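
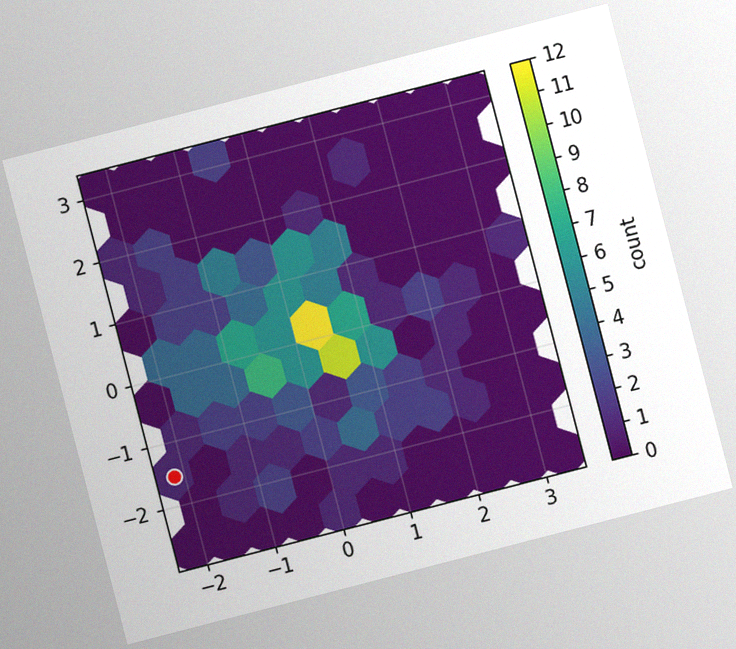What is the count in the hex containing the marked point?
1

The chart is tilted about 15° counter-clockwise, with some photo noise. The marked hex reads 1 on the colorbar.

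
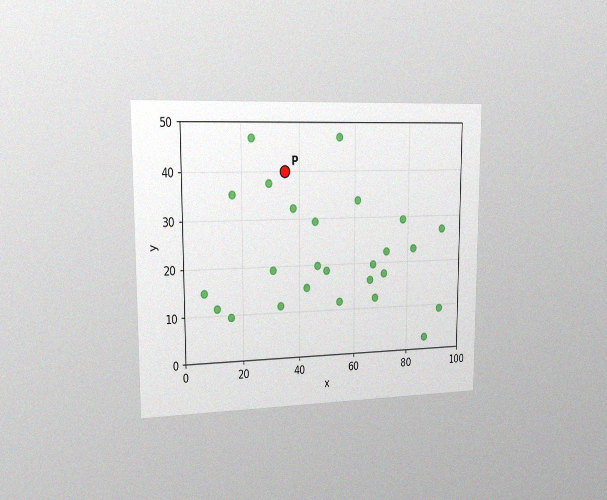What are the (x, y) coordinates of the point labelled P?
(35, 40)

The chart is viewed slightly from the left, with some photo noise. Following the gridlines from P to each axis, P sits at (35, 40).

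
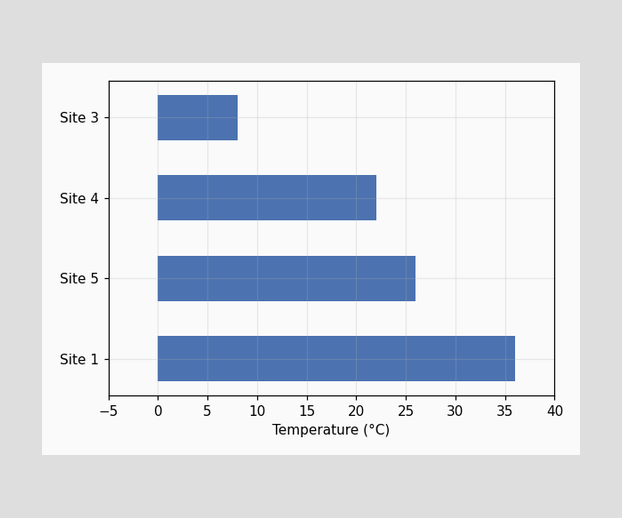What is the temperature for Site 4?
22°C

Reading along the chart's x-axis, the Site 4 bar reaches 22°C.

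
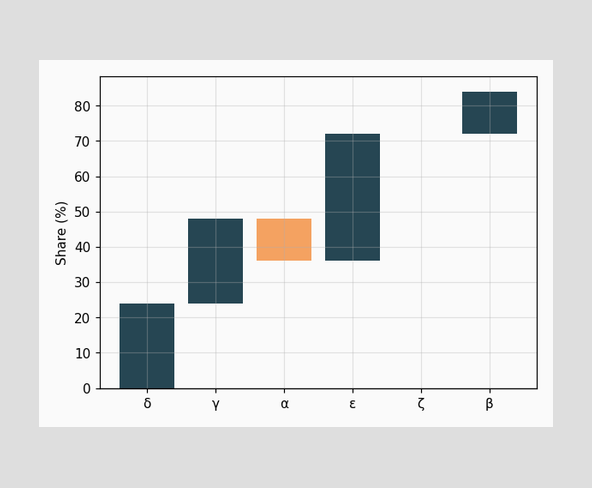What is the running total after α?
36%

After α the running total reaches 36%.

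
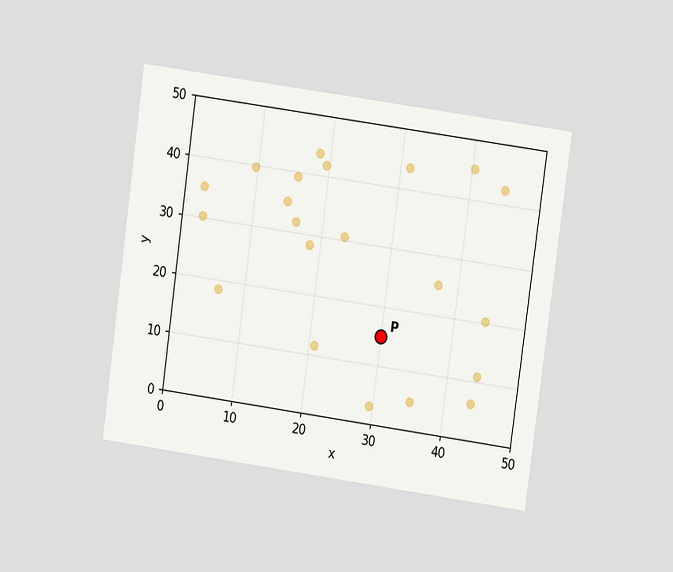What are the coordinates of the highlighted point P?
(30, 15)

The chart is tilted about 8° clockwise and viewed at a slight angle. Following the gridlines from P to each axis, P sits at (30, 15).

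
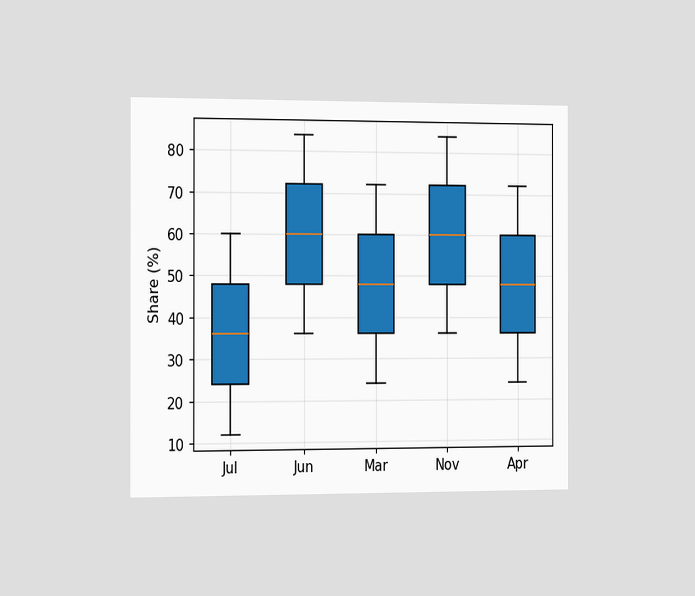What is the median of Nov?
60%

The chart is viewed slightly from the left. The median line in the Nov box sits at 60%.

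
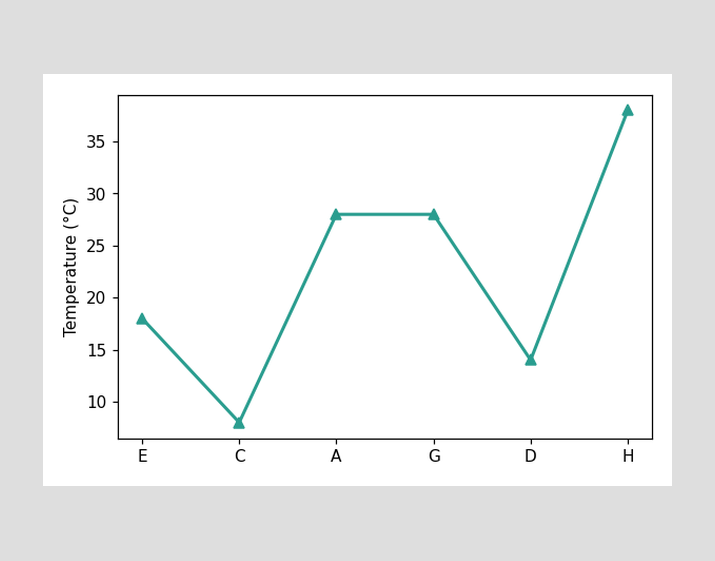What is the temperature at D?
At D, the line is at 14°C.

14°C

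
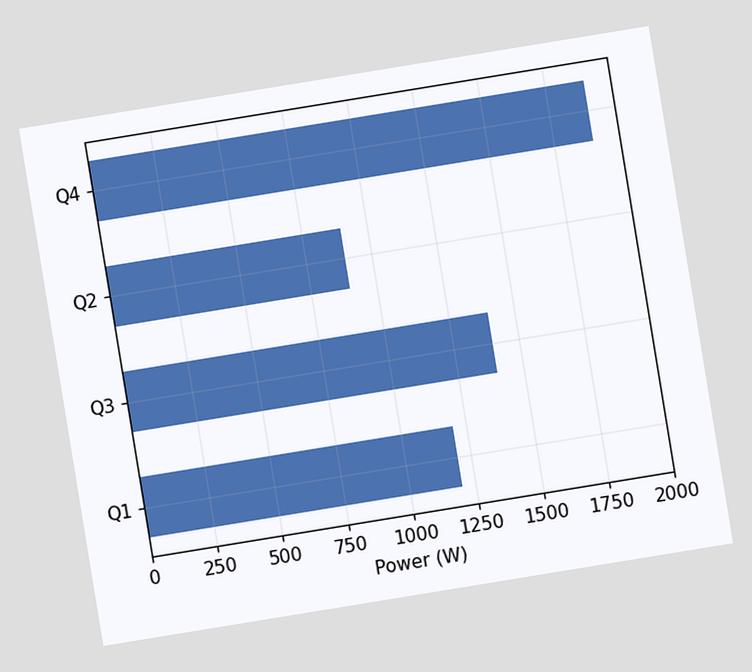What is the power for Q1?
1200W

The chart is tilted about 9° counter-clockwise. Reading along the chart's x-axis, the Q1 bar reaches 1200W.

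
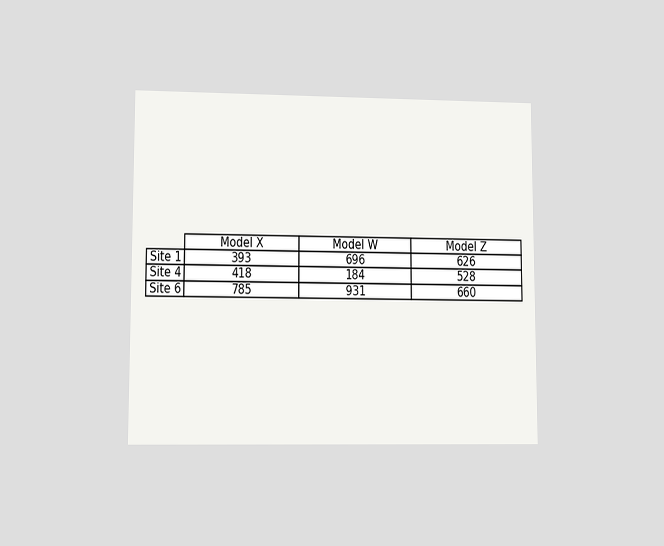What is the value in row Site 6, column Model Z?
The chart is viewed at a slight angle. The (Site 6, Model Z) cell reads 660.

660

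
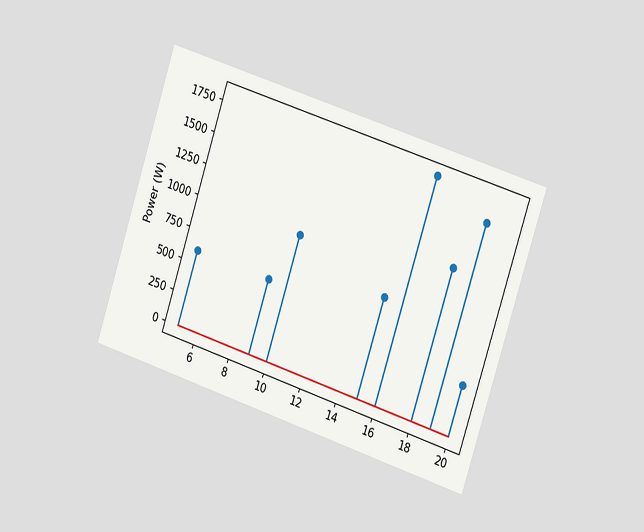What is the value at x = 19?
1600W

The chart is tilted about 18° clockwise and viewed slightly from the right. The stem at x=19 reaches 1600W.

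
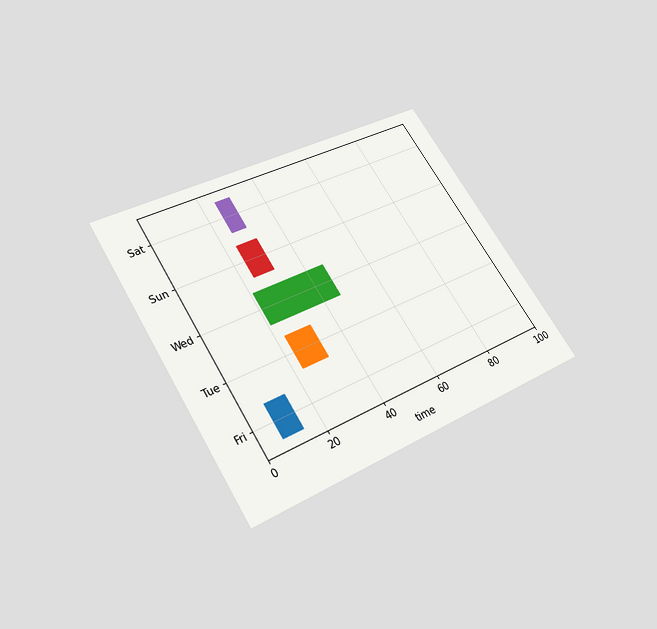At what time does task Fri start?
The chart is tilted about 32° counter-clockwise and viewed slightly from below. The Fri bar begins at t=7.

7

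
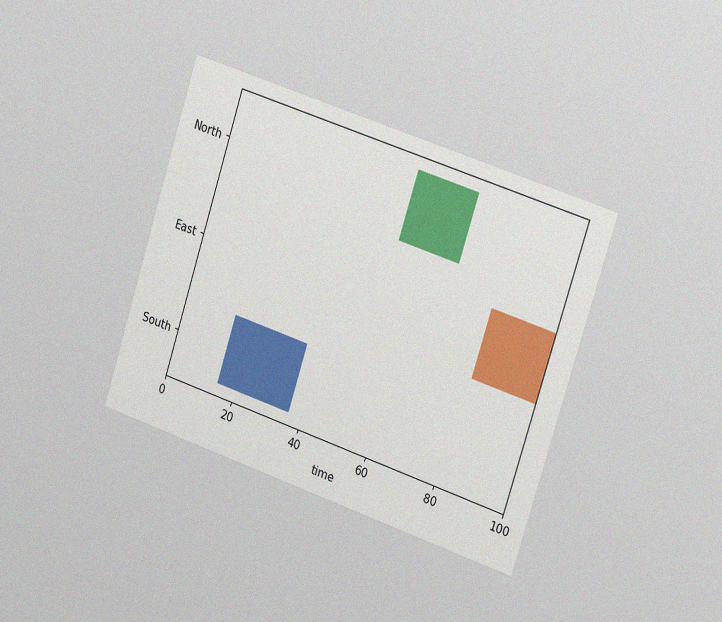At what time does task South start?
15

The chart is tilted about 18° clockwise and viewed slightly from the right, with some photo noise. The South bar begins at t=15.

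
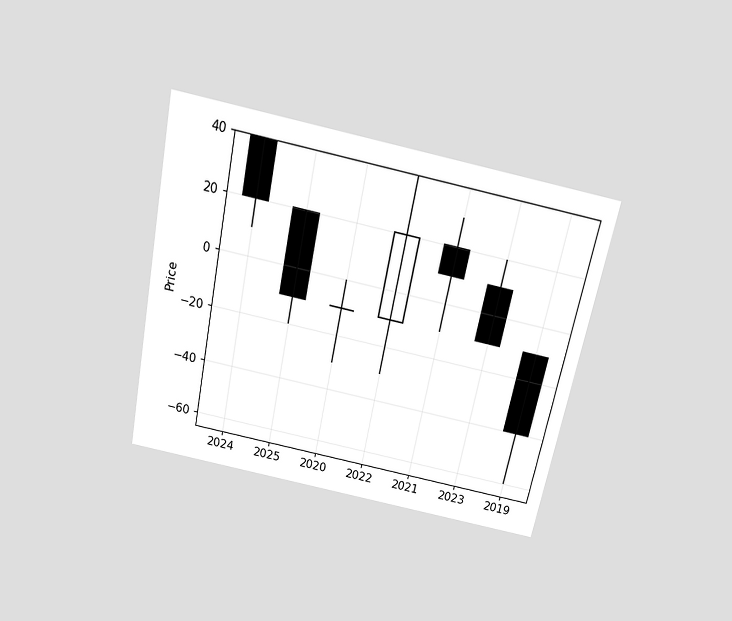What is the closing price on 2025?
The chart is tilted about 12° clockwise and viewed slightly from above. The 2025 candle closes at -10.

-10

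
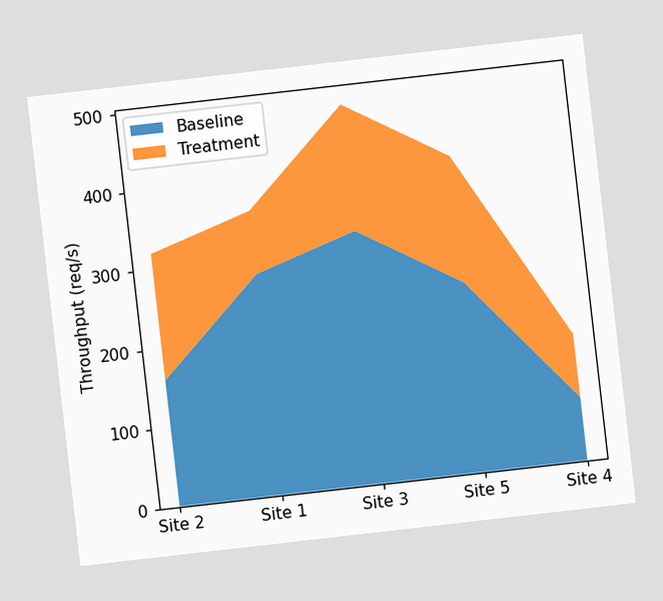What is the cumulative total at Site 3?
480req/s

The chart is tilted about 7° counter-clockwise. The stacked total at Site 3 reaches 480req/s.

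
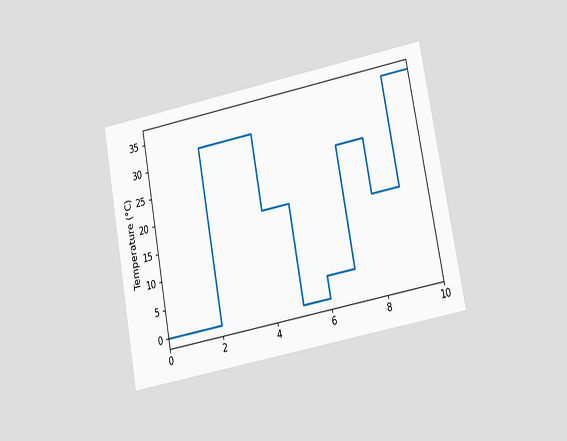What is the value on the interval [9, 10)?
The chart is tilted about 11° counter-clockwise and viewed at a slight angle. On [9, 10) the step sits at 36°C.

36°C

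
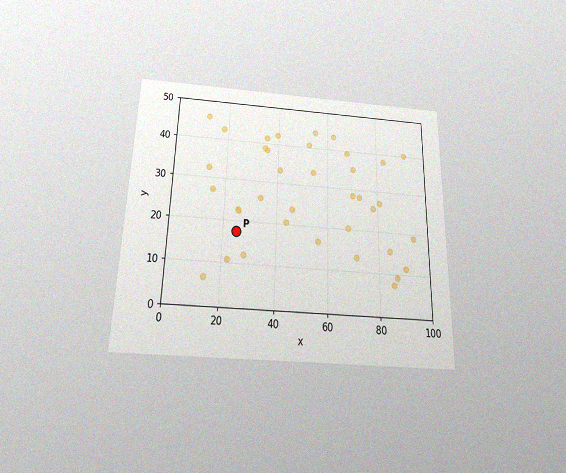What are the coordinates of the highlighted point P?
The chart is viewed slightly from below, with some photo noise. Following the gridlines from P to each axis, P sits at (25, 17.5).

(25, 17.5)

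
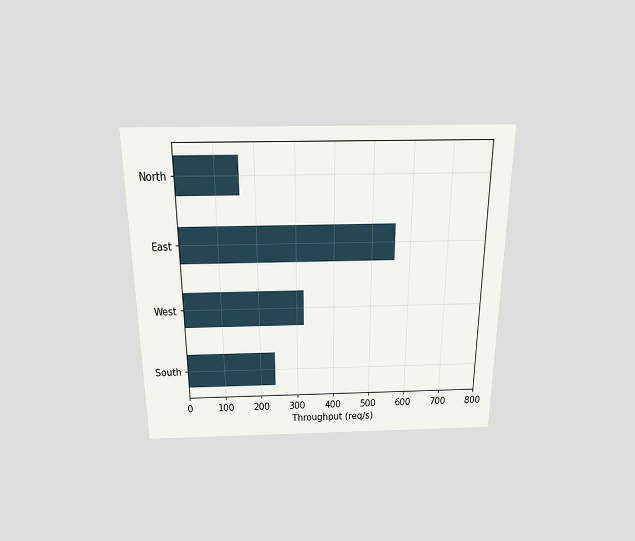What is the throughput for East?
560req/s

The chart is viewed slightly from above. Reading along the chart's x-axis, the East bar reaches 560req/s.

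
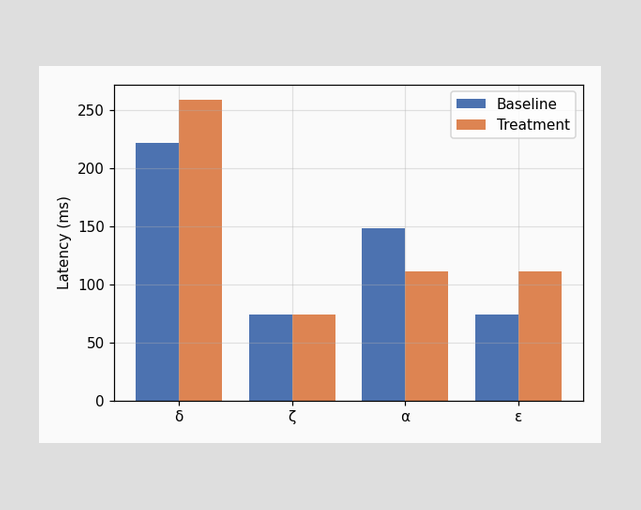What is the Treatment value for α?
The Treatment bar at α reaches 111ms on the y-axis.

111ms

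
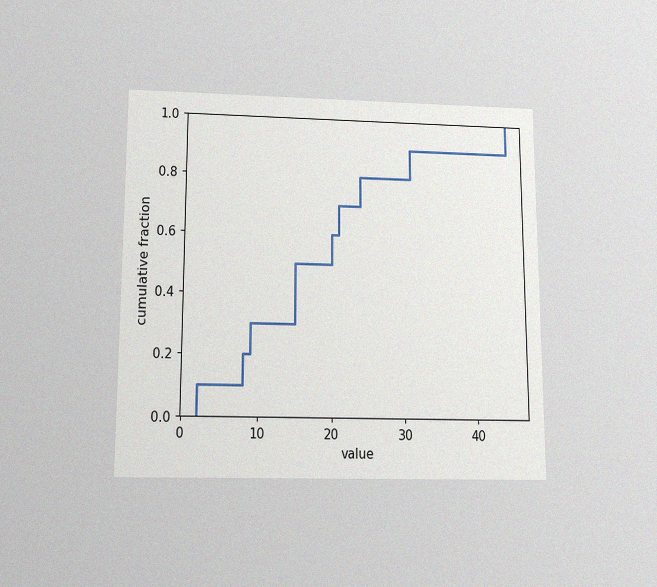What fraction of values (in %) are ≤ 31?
90%

The chart is viewed slightly from below, with some photo noise. At x=31 the ECDF step is at 90%.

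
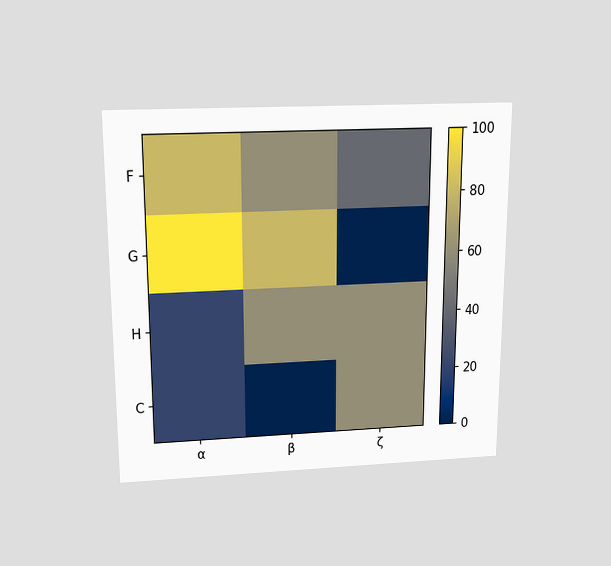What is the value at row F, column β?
60

The chart is viewed slightly from above. Matching cell (F, β) against the colorbar gives 60.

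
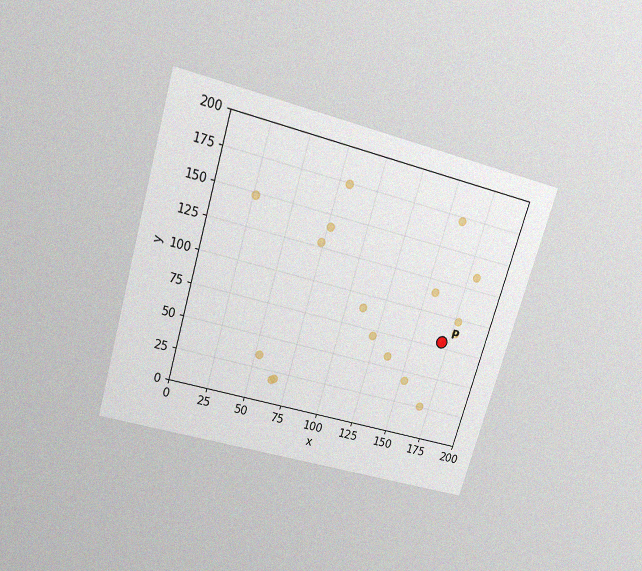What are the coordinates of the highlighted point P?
The chart is tilted about 17° clockwise and viewed slightly from above, with some photo noise. Following the gridlines from P to each axis, P sits at (170, 80).

(170, 80)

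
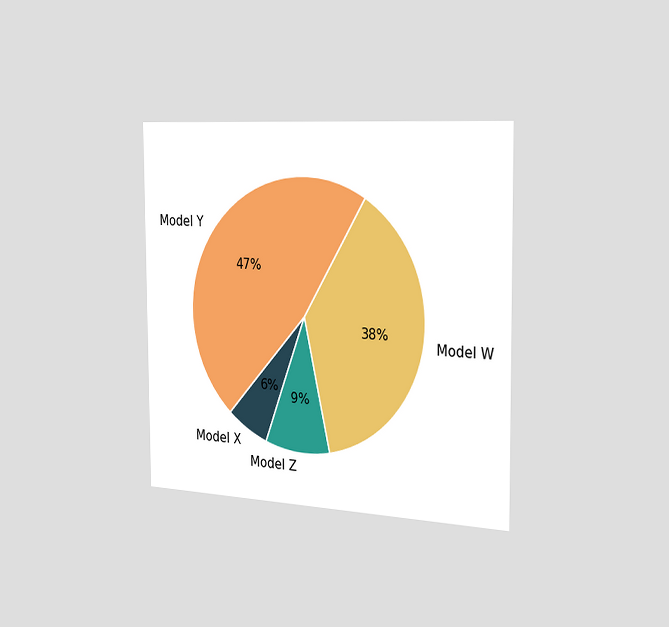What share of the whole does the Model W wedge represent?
38%

The chart is viewed slightly from the right. The Model W slice takes up 38% of the pie.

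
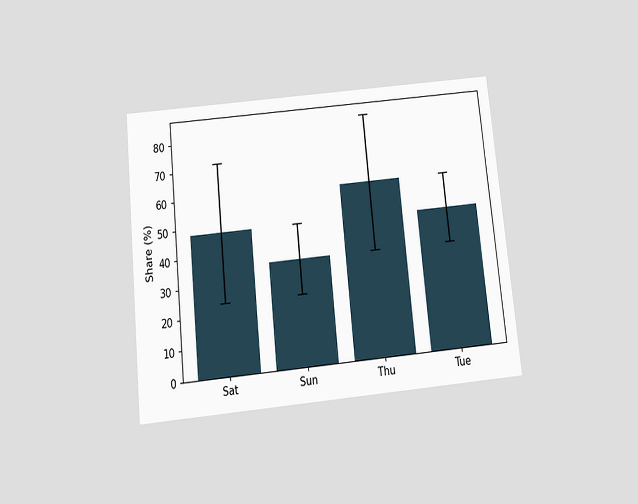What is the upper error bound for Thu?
84%

The chart is tilted about 6° counter-clockwise and viewed slightly from below. The Thu bar's upper whisker reaches 84%.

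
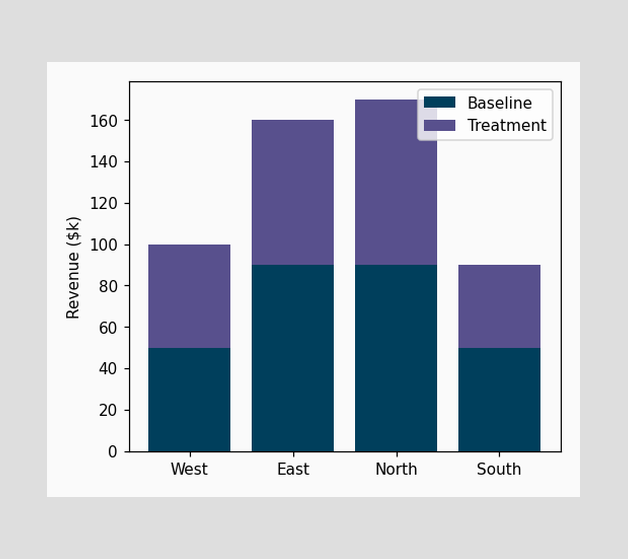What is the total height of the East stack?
The East stack's top reaches $160k on the y-axis.

$160k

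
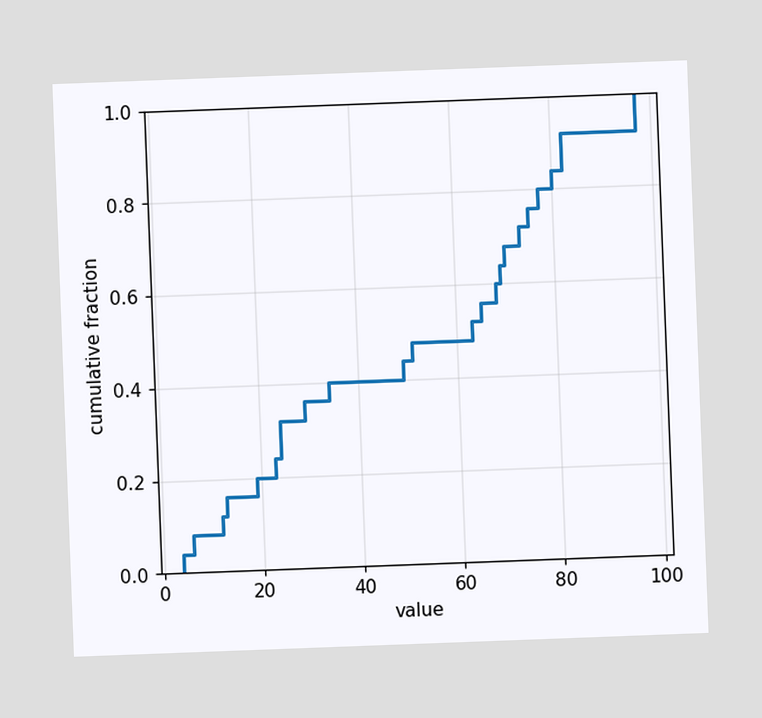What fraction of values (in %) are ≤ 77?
The chart is tilted about 2° counter-clockwise. At x=77 the ECDF step is at 80%.

80%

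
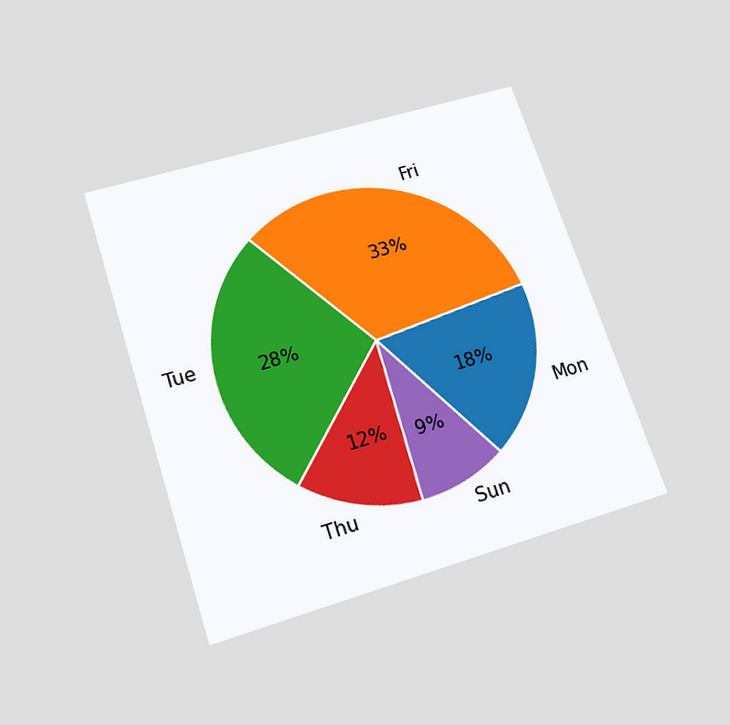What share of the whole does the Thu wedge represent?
12%

The chart is tilted about 18° counter-clockwise and viewed slightly from below. The Thu slice takes up 12% of the pie.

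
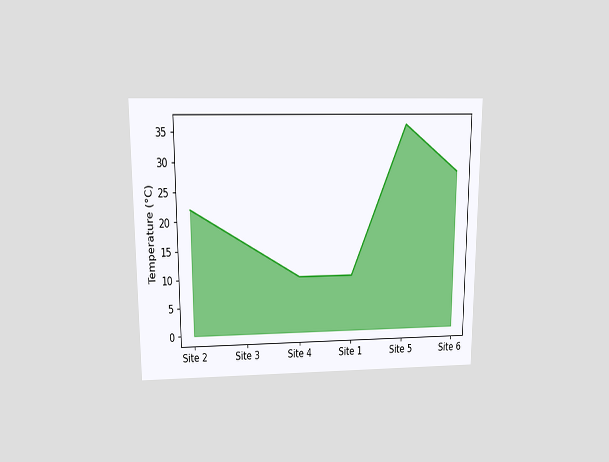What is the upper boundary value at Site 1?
10°C

The chart is viewed slightly from above. At Site 1 the upper boundary is at 10°C.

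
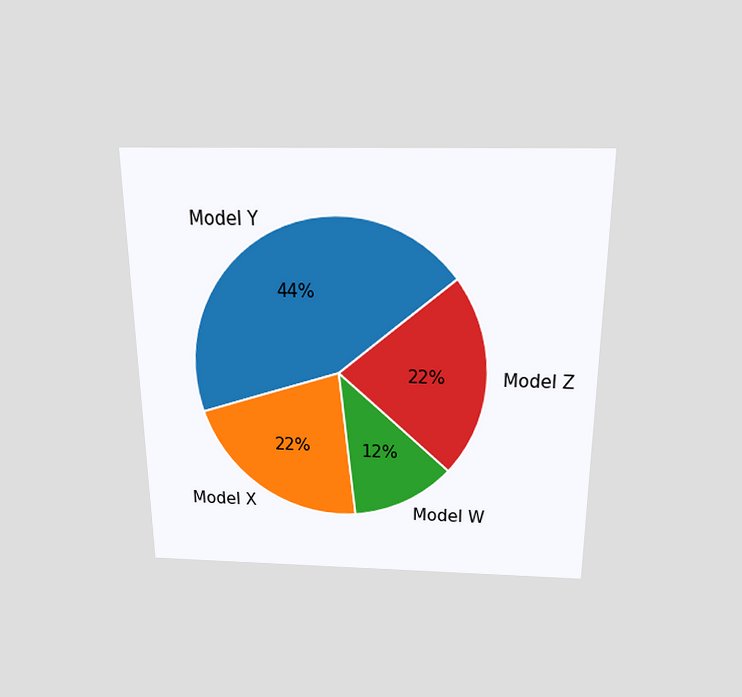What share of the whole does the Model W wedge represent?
The chart is viewed slightly from above. The Model W slice takes up 12% of the pie.

12%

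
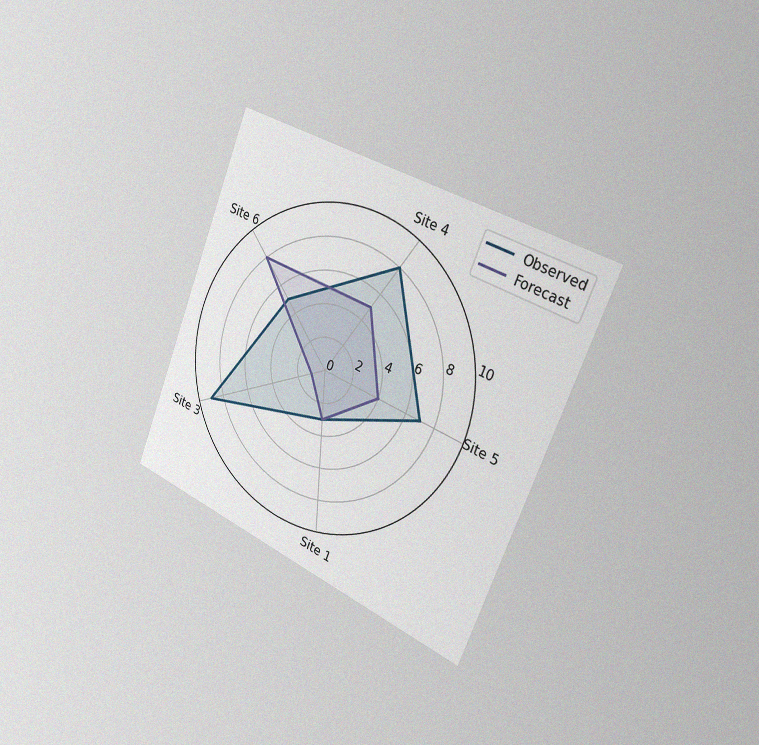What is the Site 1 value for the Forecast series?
3

The chart is tilted about 22° clockwise and viewed slightly from the right, with some photo noise. On the Site 1 axis, Forecast reaches 3.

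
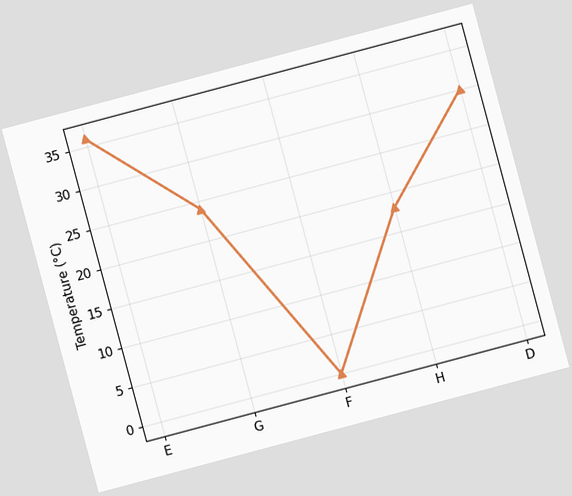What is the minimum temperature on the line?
0°C

The chart is tilted about 15° counter-clockwise. The lowest point is at F, and reading across to the y-axis gives 0°C.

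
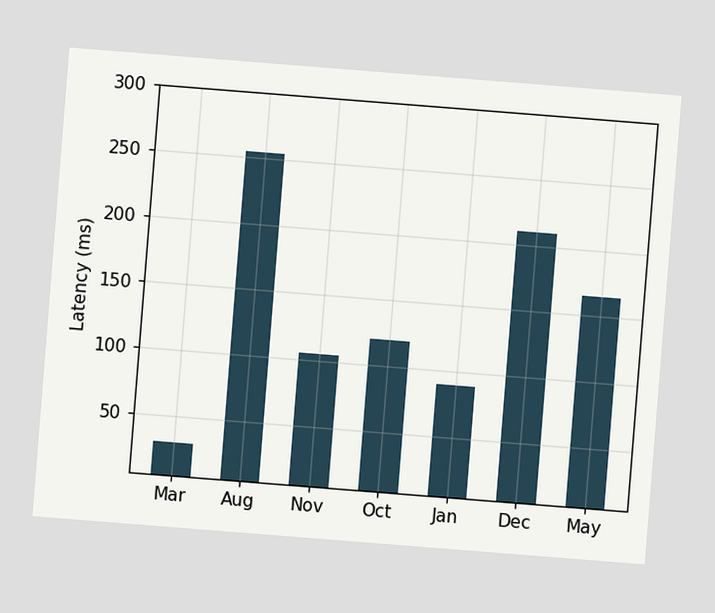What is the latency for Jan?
The chart is tilted about 5° clockwise. Reading along the chart's y-axis, the Jan bar reaches 90ms.

90ms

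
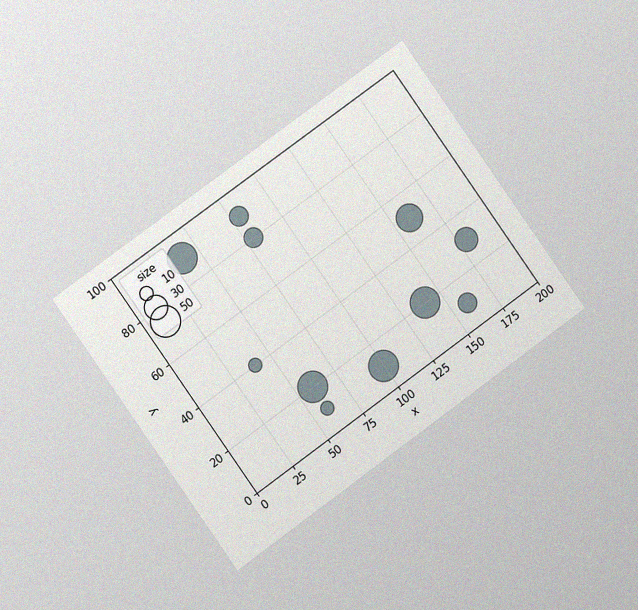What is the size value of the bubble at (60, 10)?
10

The chart is tilted about 36° counter-clockwise and viewed at a slight angle, with some photo noise. Matching the bubble at (60, 10) against the size legend gives 10.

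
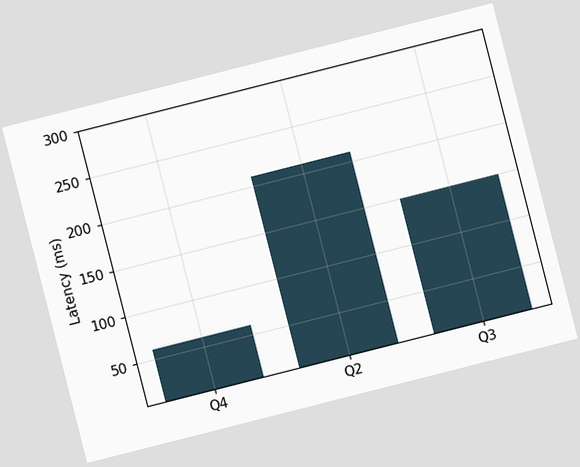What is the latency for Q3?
The chart is tilted about 14° counter-clockwise. Reading along the chart's y-axis, the Q3 bar reaches 150ms.

150ms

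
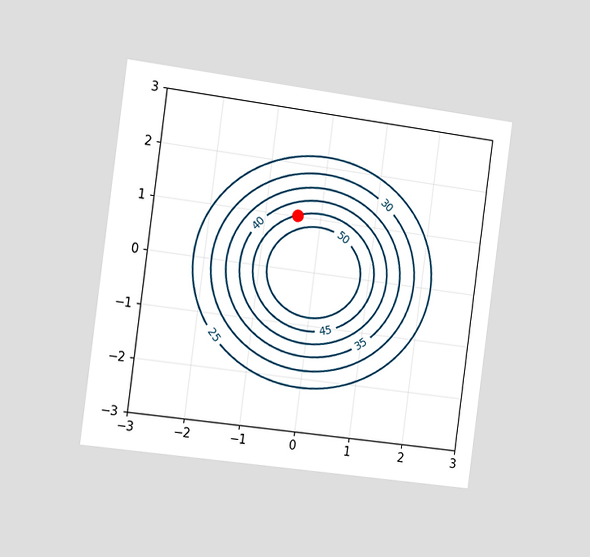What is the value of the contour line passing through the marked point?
45

The chart is tilted about 8° clockwise and viewed slightly from the left. The marked point sits on the contour labelled 45.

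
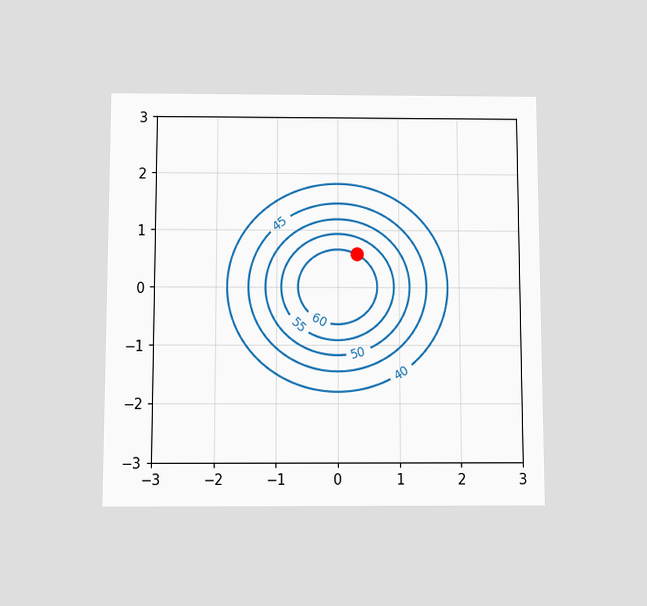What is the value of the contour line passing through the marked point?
60

The chart is viewed slightly from below. The marked point sits on the contour labelled 60.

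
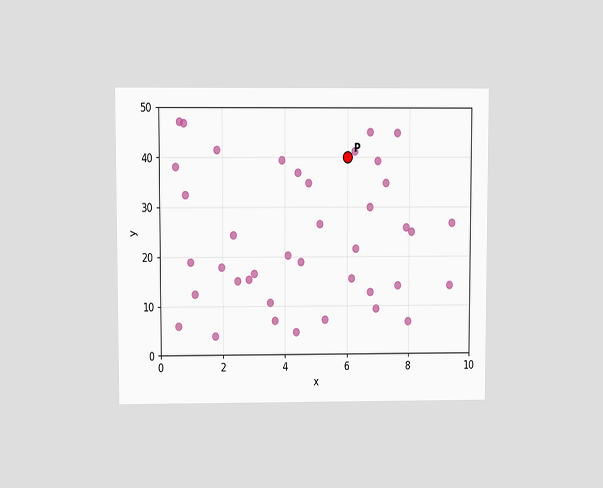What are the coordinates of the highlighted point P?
(6, 40)

The chart is viewed at a slight angle. Following the gridlines from P to each axis, P sits at (6, 40).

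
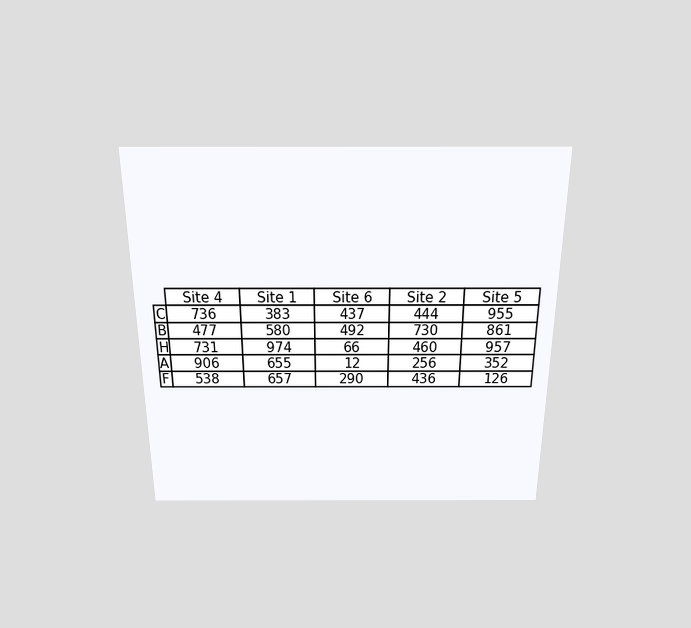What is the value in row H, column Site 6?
66

The chart is viewed slightly from above. The (H, Site 6) cell reads 66.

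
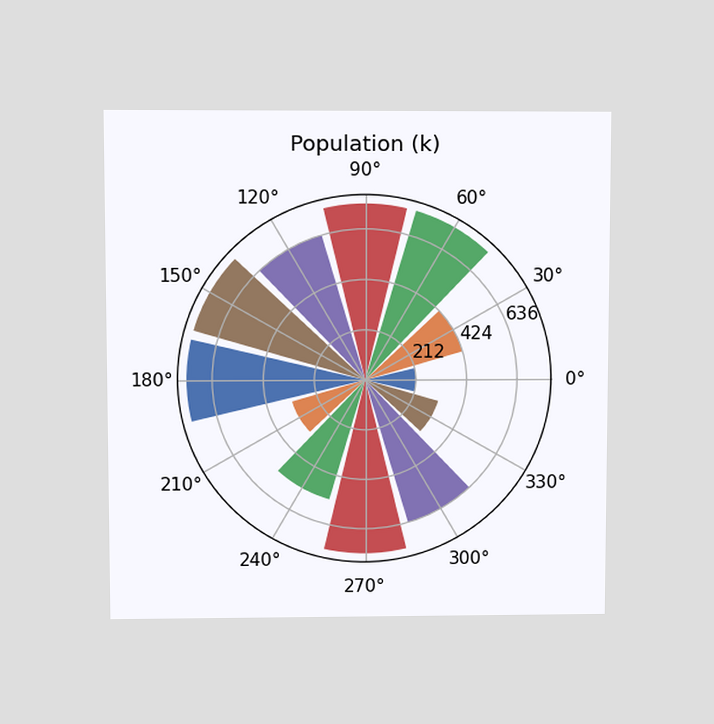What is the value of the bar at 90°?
742k

The chart is viewed at a slight angle. The bar at 90° reaches 742k on the radial axis.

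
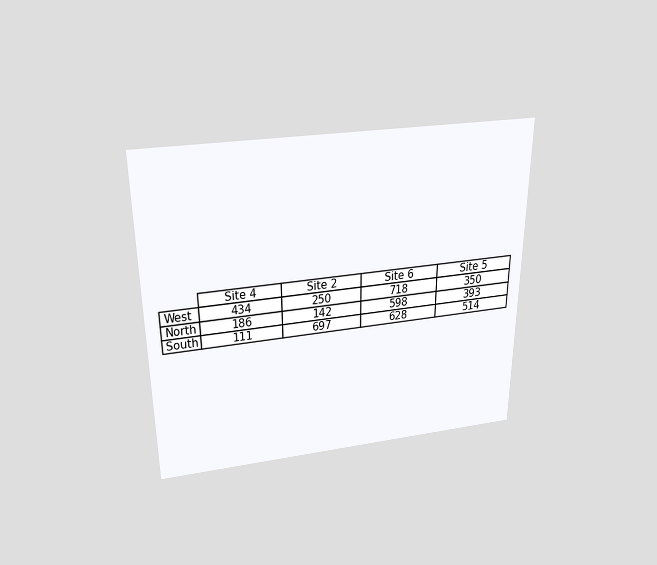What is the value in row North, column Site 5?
393

The chart is viewed slightly from above. The (North, Site 5) cell reads 393.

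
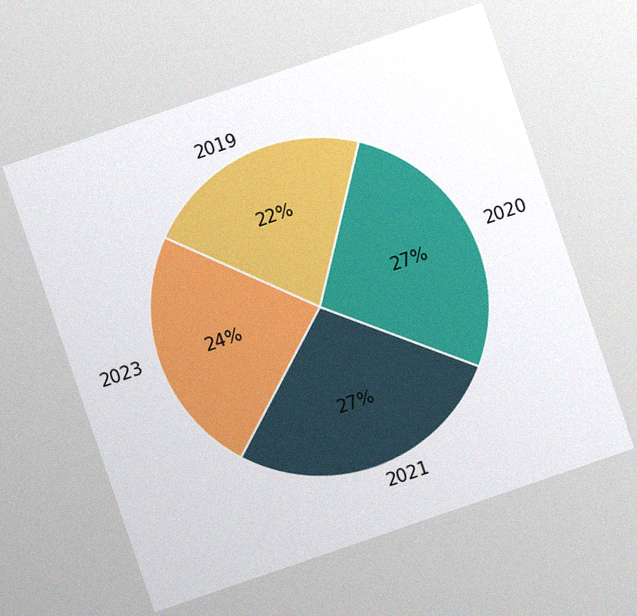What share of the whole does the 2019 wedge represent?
The chart is tilted about 19° counter-clockwise, with some photo noise. The 2019 slice takes up 22% of the pie.

22%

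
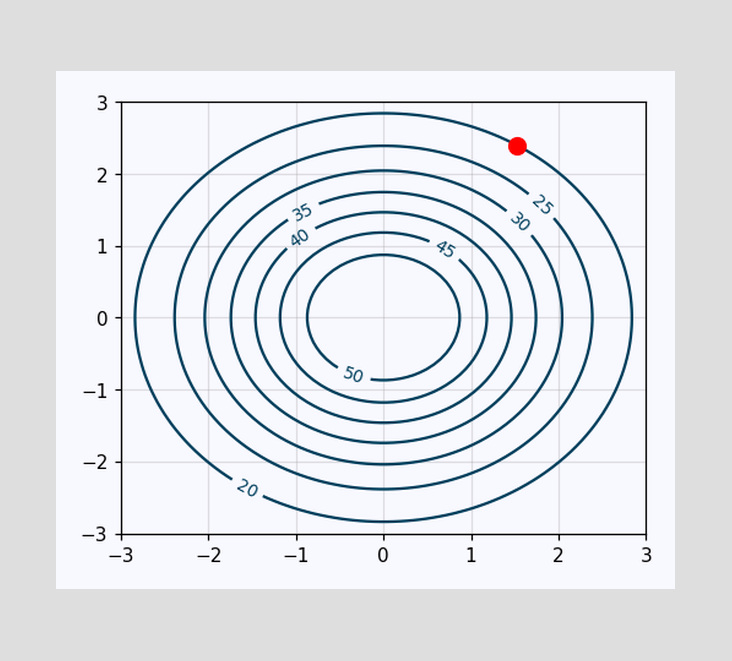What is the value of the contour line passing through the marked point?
The marked point sits on the contour labelled 20.

20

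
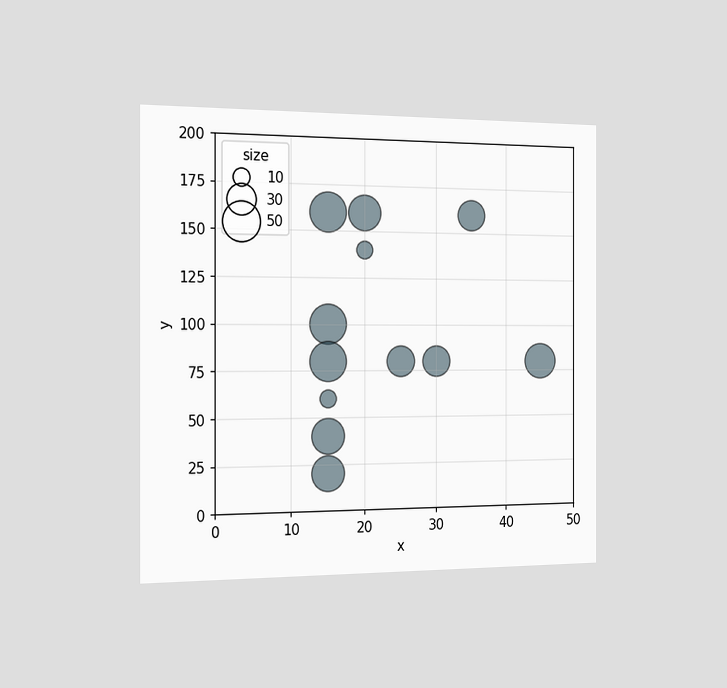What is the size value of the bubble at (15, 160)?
50

The chart is viewed slightly from the left. Matching the bubble at (15, 160) against the size legend gives 50.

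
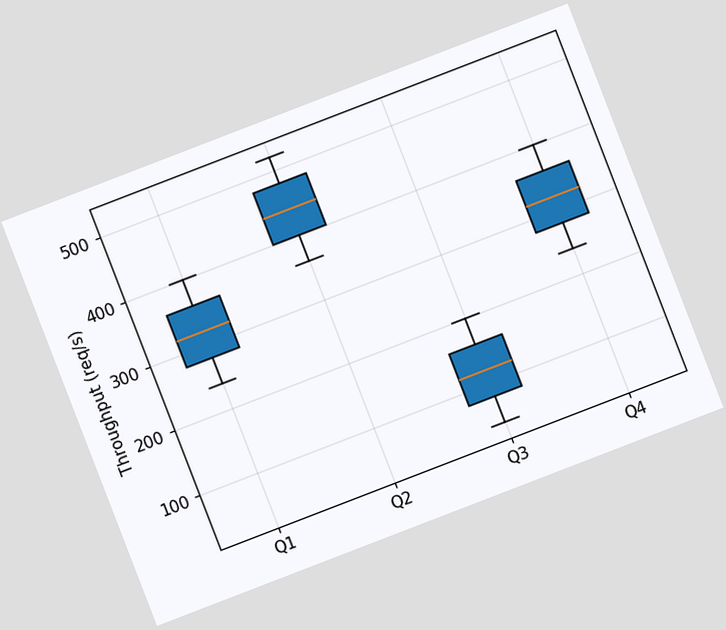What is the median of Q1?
The chart is tilted about 21° counter-clockwise. The median line in the Q1 box sits at 320req/s.

320req/s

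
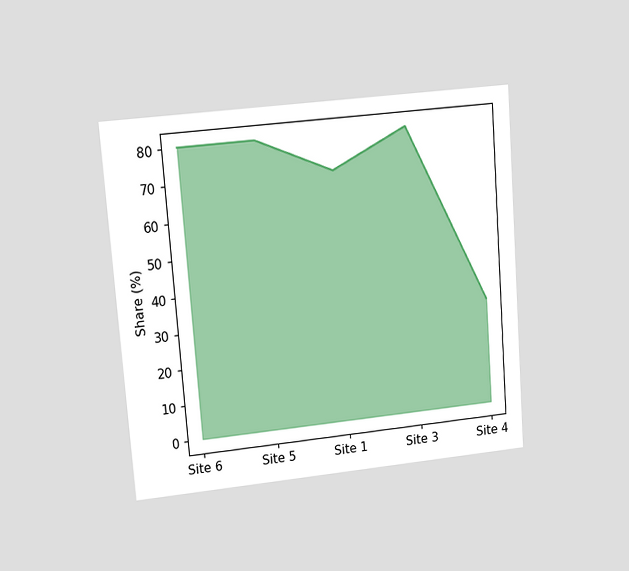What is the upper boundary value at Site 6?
The chart is tilted about 4° counter-clockwise and viewed at a slight angle. At Site 6 the upper boundary is at 80%.

80%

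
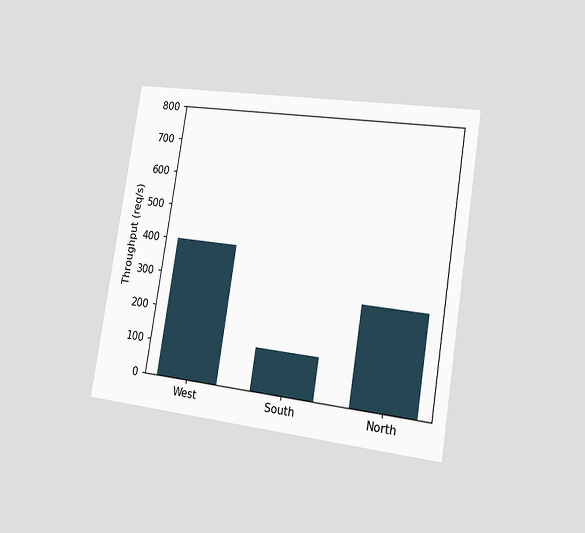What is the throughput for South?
120req/s

The chart is tilted about 9° clockwise and viewed slightly from the right. Reading along the chart's y-axis, the South bar reaches 120req/s.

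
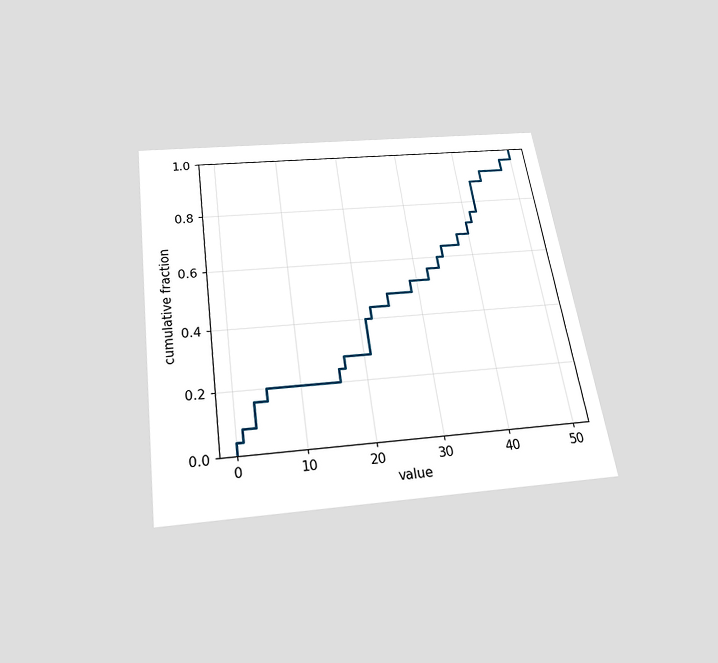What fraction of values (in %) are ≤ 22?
44%

The chart is tilted about 8° counter-clockwise and viewed slightly from below. At x=22 the ECDF step is at 44%.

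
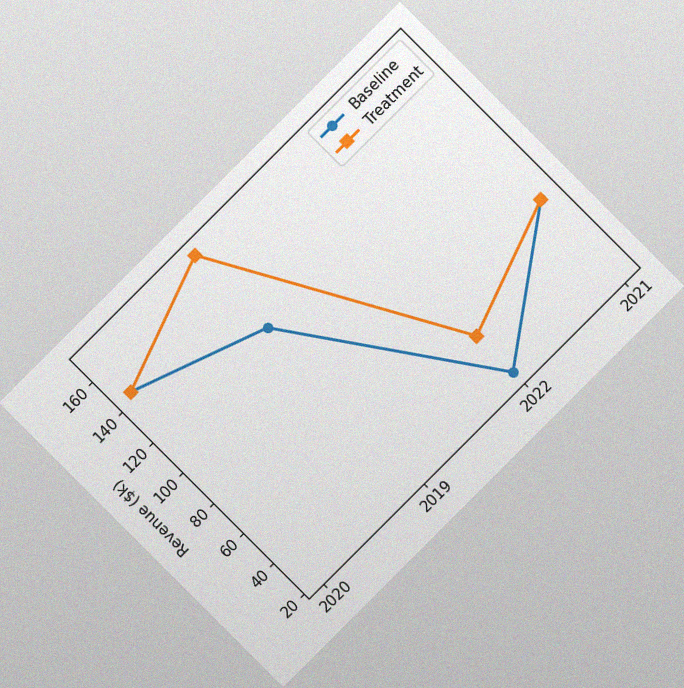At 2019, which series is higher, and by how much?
The chart is tilted about 45° counter-clockwise, with some photo noise. At 2019, Treatment sits above the other line by $48k.

Treatment, by $48k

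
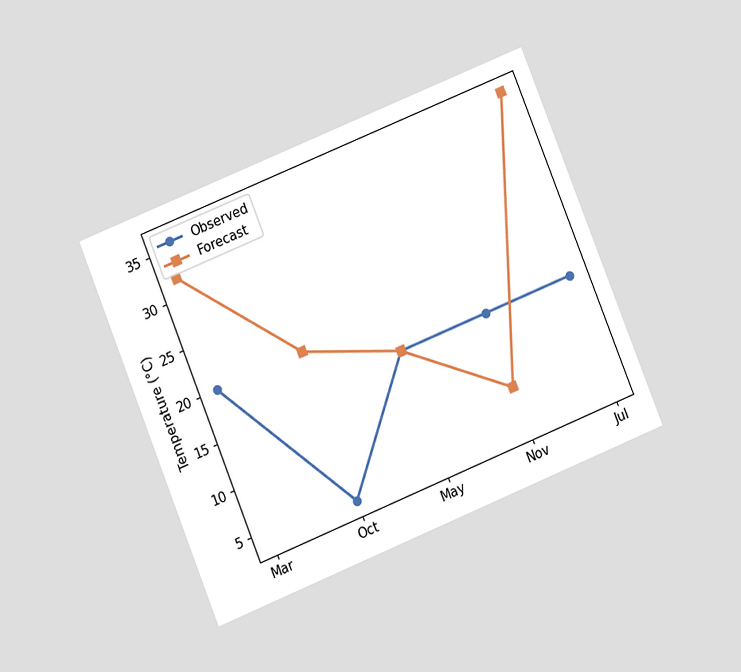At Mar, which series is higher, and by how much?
Forecast, by 12°C

The chart is tilted about 22° counter-clockwise and viewed at a slight angle. At Mar, Forecast sits above the other line by 12°C.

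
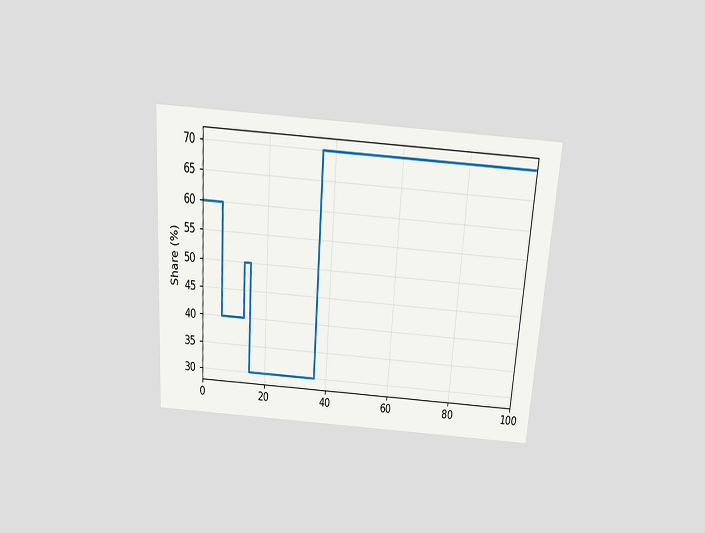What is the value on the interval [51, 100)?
70%

The chart is tilted about 4° clockwise and viewed slightly from above. On [51, 100) the step sits at 70%.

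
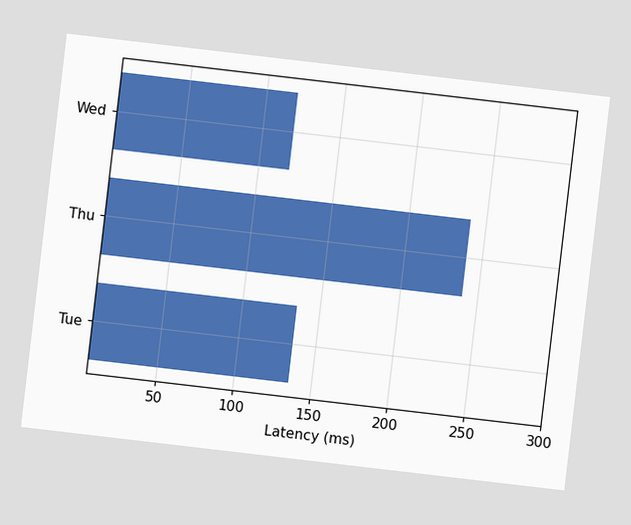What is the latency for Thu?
The chart is tilted about 7° clockwise. Reading along the chart's x-axis, the Thu bar reaches 240ms.

240ms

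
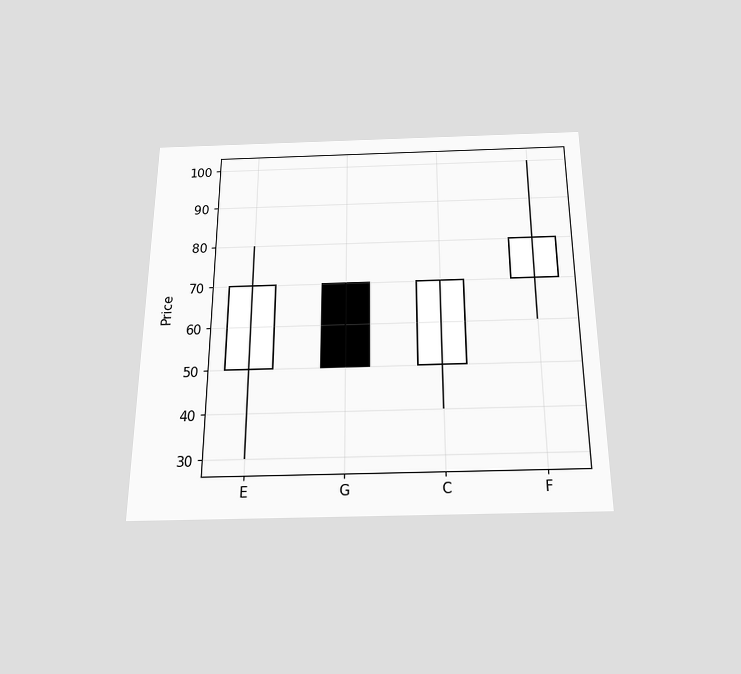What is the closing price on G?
The chart is viewed slightly from below. The G candle closes at 50.

50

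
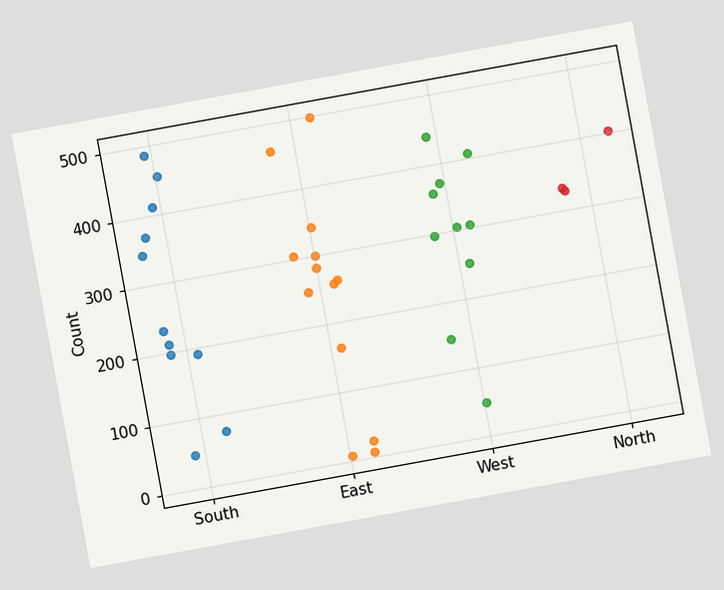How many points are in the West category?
The chart is tilted about 10° counter-clockwise. Counting the markers in the West column gives 10.

10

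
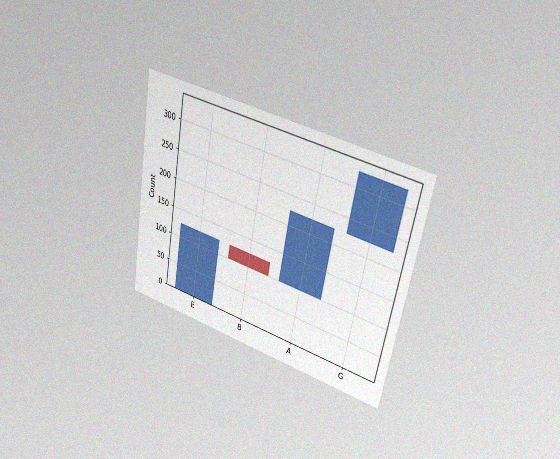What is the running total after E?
The chart is tilted about 10° clockwise and viewed at a slight angle, with some photo noise. After E the running total reaches 125.

125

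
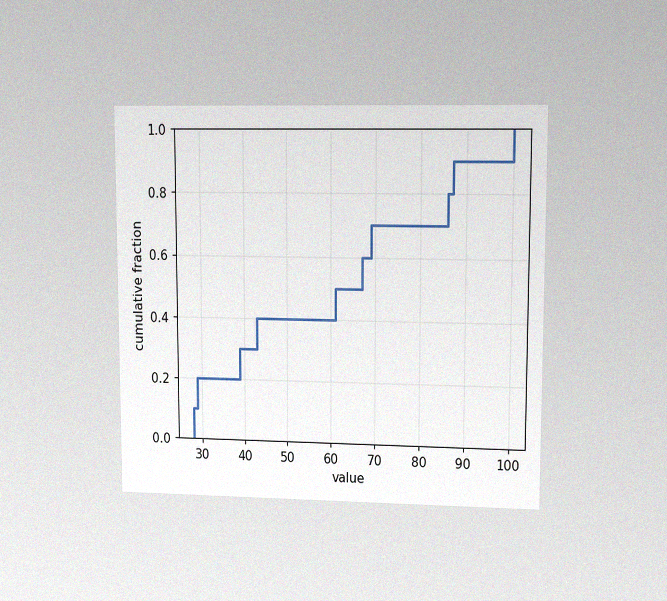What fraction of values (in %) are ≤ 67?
The chart is viewed at a slight angle, with some photo noise. At x=67 the ECDF step is at 60%.

60%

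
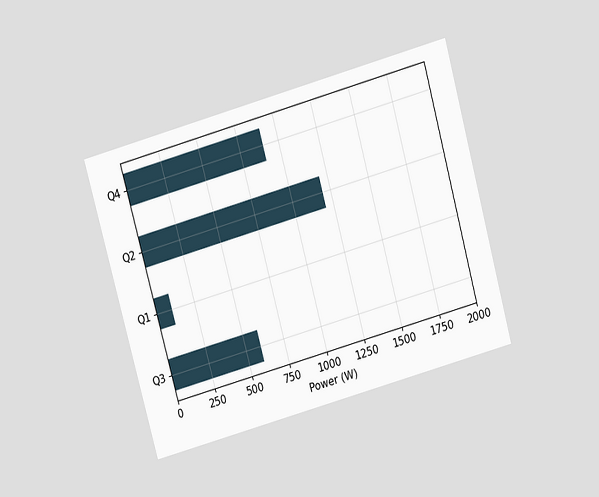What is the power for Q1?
100W

The chart is tilted about 16° counter-clockwise and viewed slightly from above. Reading along the chart's x-axis, the Q1 bar reaches 100W.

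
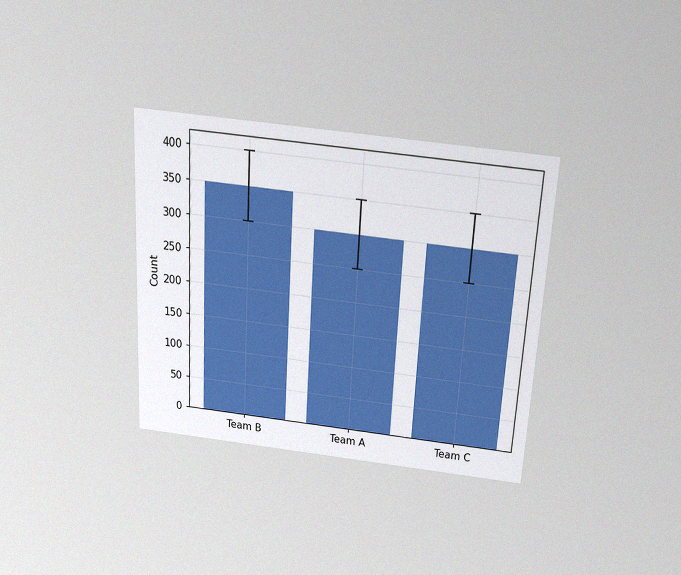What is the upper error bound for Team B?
400

The chart is tilted about 3° clockwise and viewed slightly from above, with some photo noise. The Team B bar's upper whisker reaches 400.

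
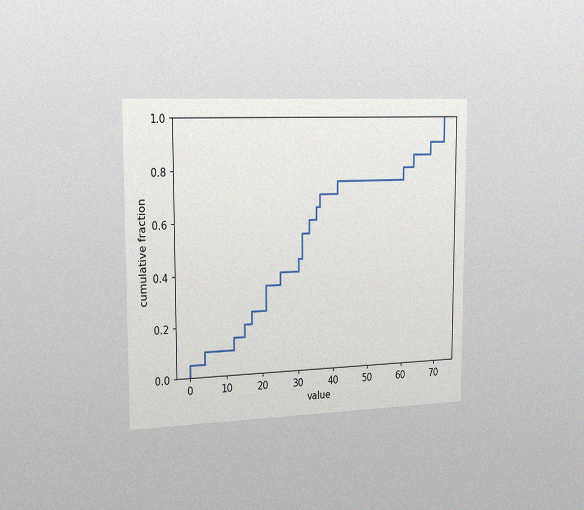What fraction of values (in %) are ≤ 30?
The chart is viewed slightly from the left, with some photo noise. At x=30 the ECDF step is at 45%.

45%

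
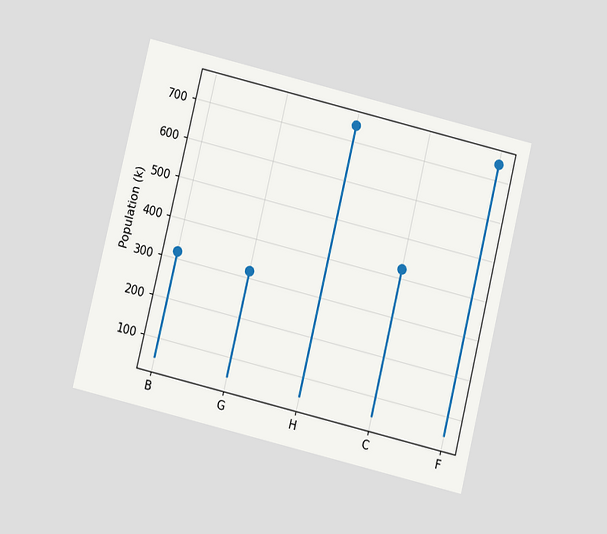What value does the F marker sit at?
The chart is tilted about 14° clockwise and viewed at a slight angle. The F marker sits at 742k.

742k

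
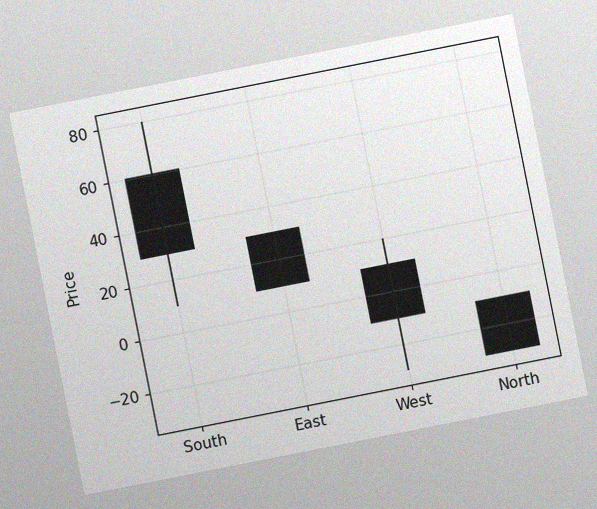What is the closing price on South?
The chart is tilted about 11° counter-clockwise, with some photo noise. The South candle closes at 30.

30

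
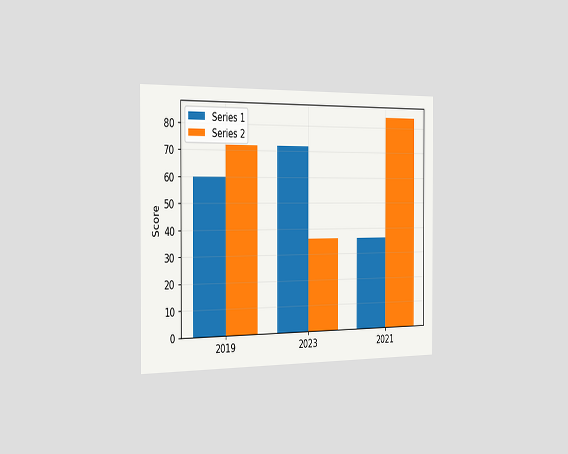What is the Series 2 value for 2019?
The chart is viewed slightly from the left. The Series 2 bar at 2019 reaches 72 on the y-axis.

72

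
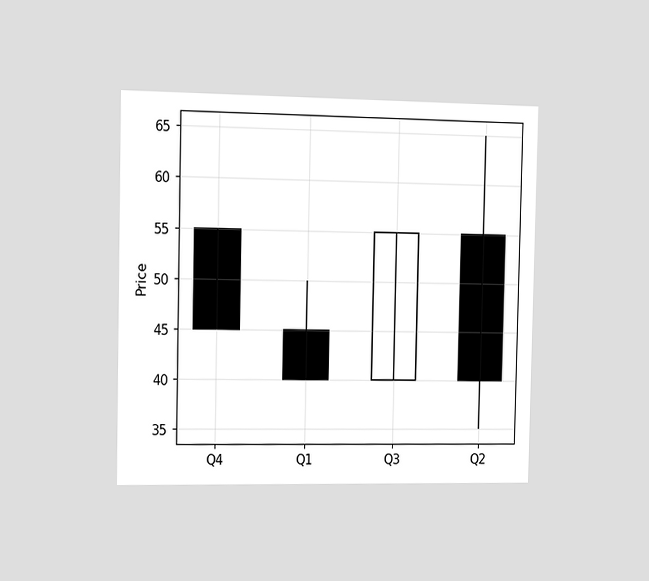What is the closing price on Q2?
40

The chart is viewed slightly from the left. The Q2 candle closes at 40.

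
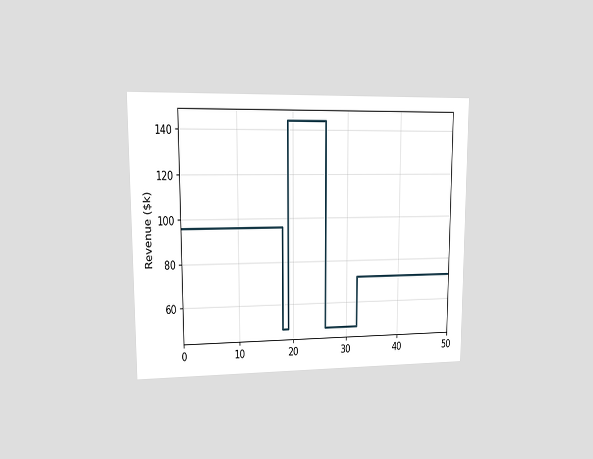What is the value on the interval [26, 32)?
The chart is viewed at a slight angle. On [26, 32) the step sits at $48k.

$48k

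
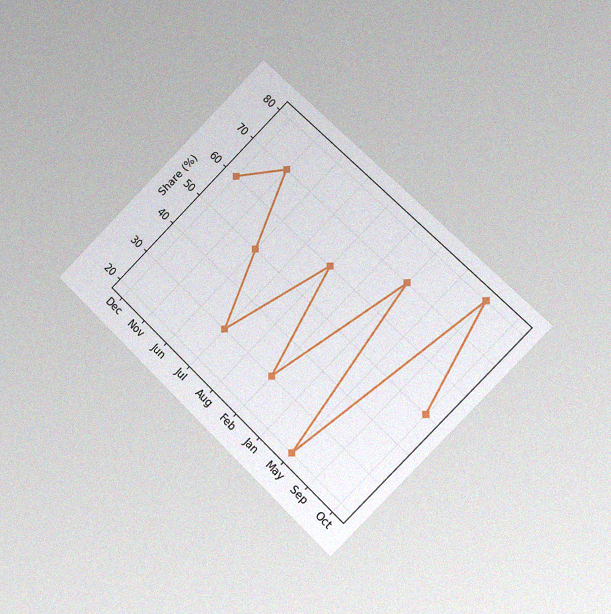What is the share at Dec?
The chart is tilted about 45° clockwise and viewed slightly from the right, with some photo noise. At Dec, the line is at 60%.

60%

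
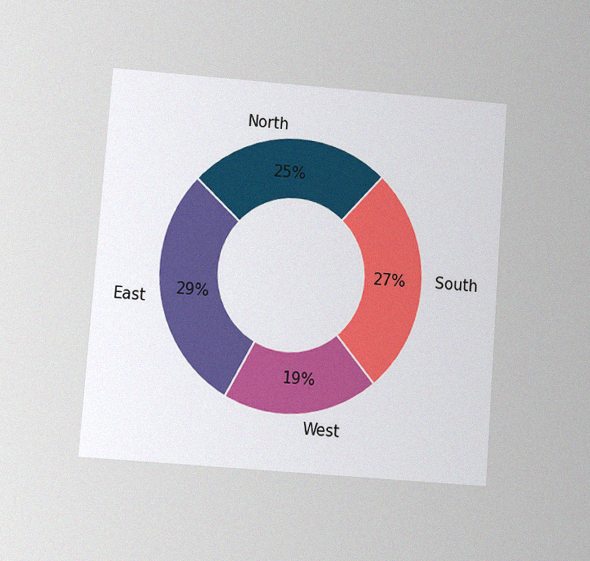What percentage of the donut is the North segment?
25%

The chart is tilted about 4° clockwise and viewed at a slight angle, with some photo noise. The North segment takes up 25% of the ring.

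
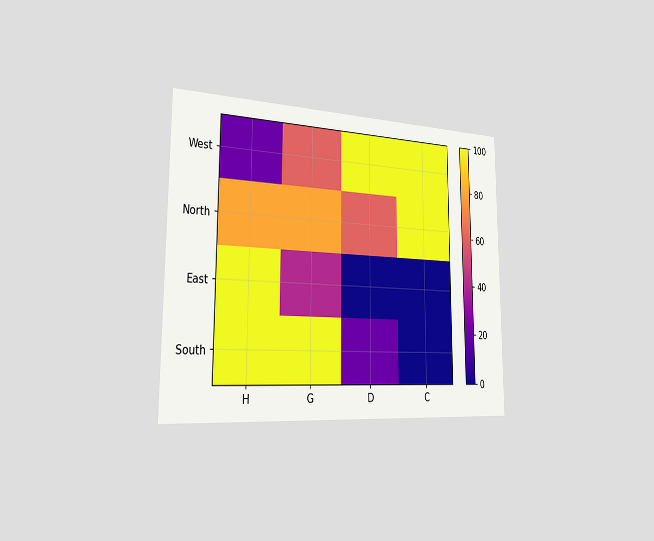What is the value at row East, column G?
The chart is viewed slightly from the left. Matching cell (East, G) against the colorbar gives 40.

40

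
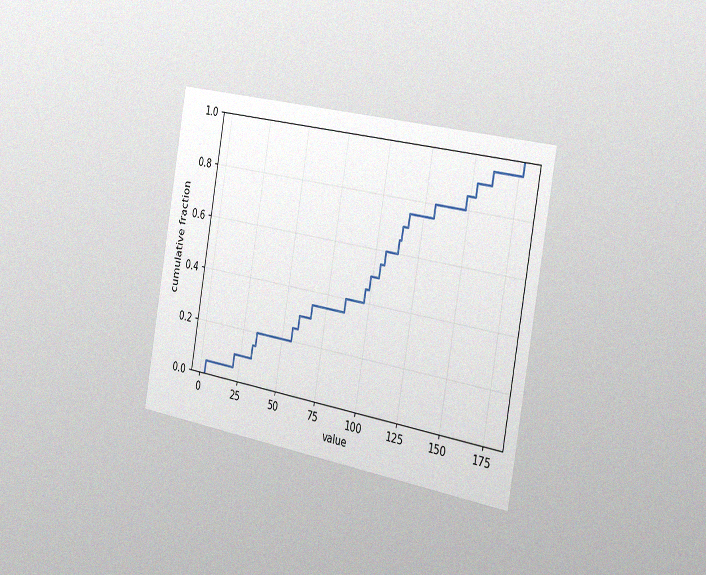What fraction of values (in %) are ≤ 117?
The chart is tilted about 10° clockwise and viewed slightly from the right, with some photo noise. At x=117 the ECDF step is at 75%.

75%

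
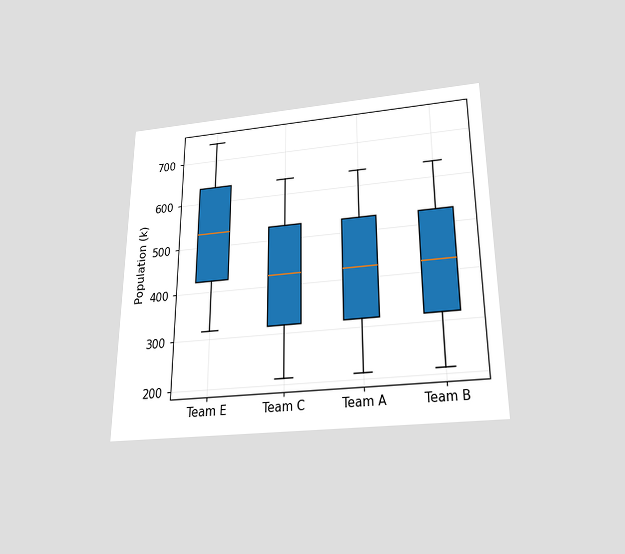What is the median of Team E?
530k

The chart is viewed slightly from below. The median line in the Team E box sits at 530k.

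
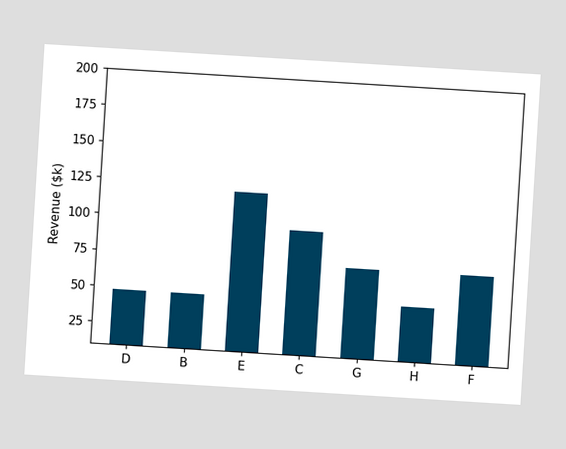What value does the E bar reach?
$120k

The chart is tilted about 4° clockwise. Reading along the chart's y-axis, the E bar reaches $120k.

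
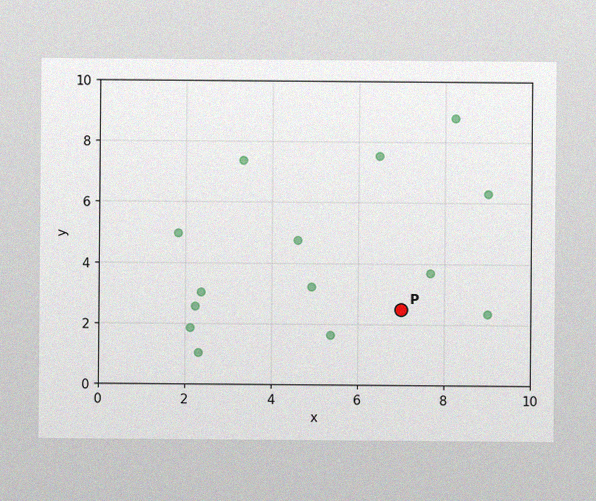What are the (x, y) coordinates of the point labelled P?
The image has some photo noise and uneven lighting. Following the gridlines from P to each axis, P sits at (7, 2.5).

(7, 2.5)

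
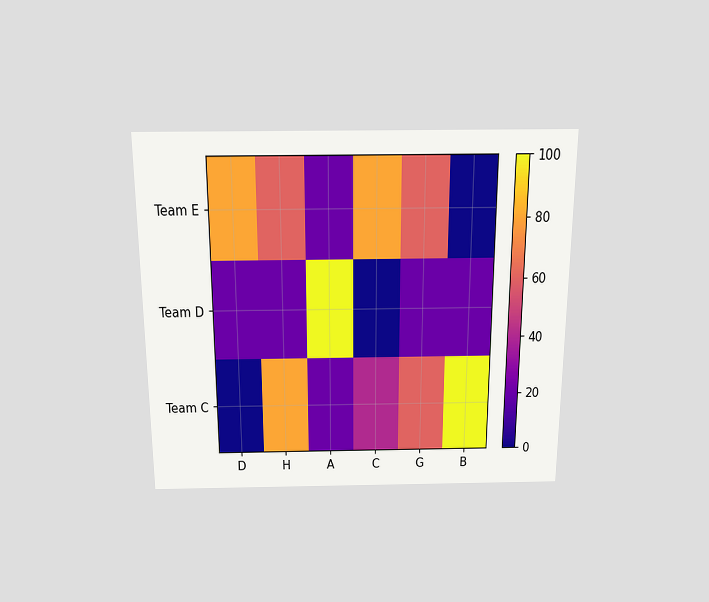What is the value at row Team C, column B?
The chart is viewed slightly from above. Matching cell (Team C, B) against the colorbar gives 100.

100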